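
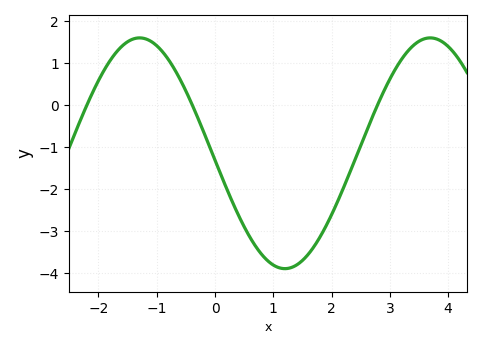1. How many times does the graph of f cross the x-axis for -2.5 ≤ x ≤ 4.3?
3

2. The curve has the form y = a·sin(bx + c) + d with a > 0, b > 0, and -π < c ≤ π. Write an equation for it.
y = 2.75sin(1.26x - 3.08) - 1.15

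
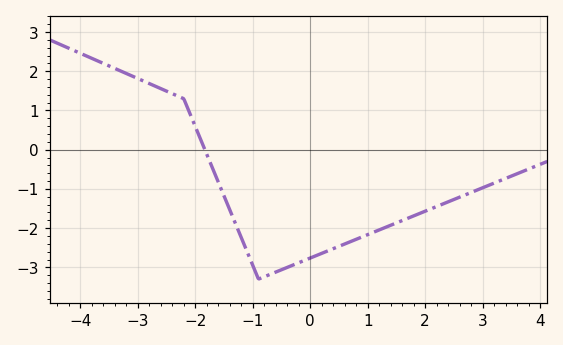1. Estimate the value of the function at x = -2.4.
1.4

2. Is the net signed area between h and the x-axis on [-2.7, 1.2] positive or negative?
negative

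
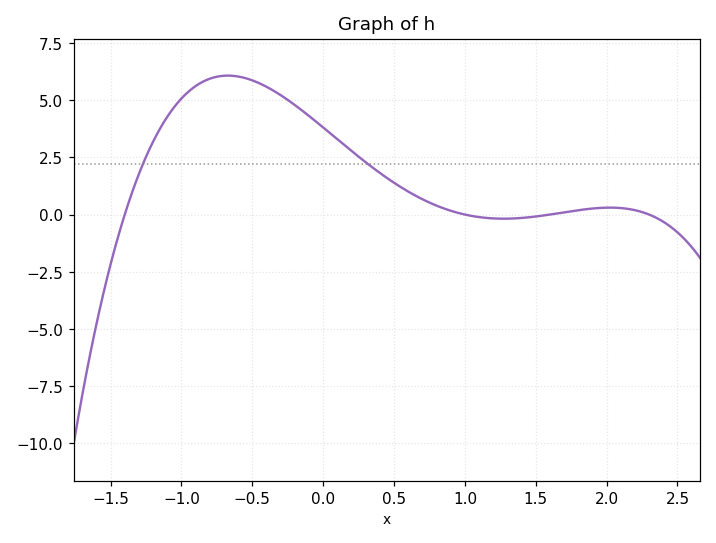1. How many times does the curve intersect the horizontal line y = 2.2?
2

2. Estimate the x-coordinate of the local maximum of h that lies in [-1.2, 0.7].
-0.7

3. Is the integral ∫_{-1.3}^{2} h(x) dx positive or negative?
positive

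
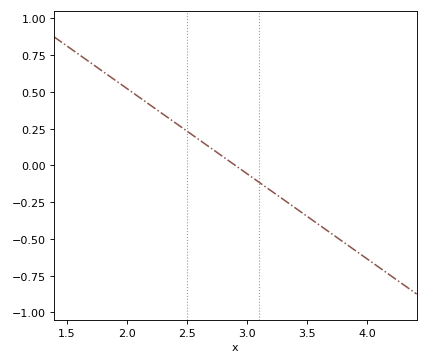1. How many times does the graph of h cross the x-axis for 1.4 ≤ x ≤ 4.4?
1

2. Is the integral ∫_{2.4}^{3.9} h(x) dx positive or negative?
negative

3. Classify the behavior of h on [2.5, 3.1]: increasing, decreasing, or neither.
decreasing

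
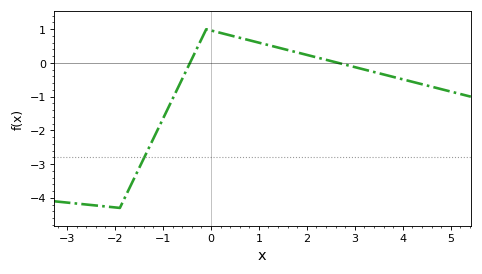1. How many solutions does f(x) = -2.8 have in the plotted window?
1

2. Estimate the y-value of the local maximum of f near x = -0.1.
1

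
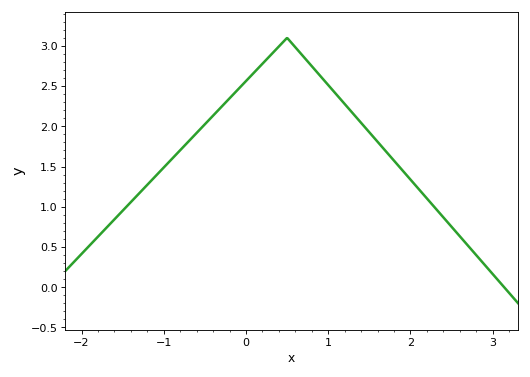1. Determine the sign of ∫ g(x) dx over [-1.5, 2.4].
positive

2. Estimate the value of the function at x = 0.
2.55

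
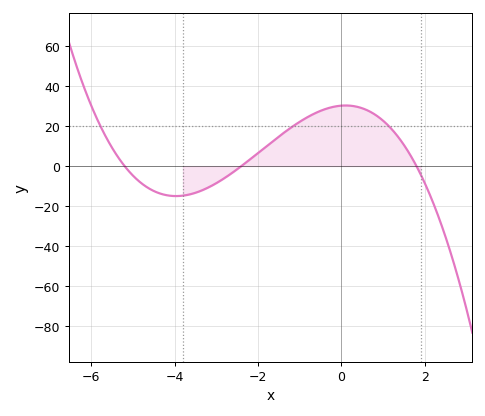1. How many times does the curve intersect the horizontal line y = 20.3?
3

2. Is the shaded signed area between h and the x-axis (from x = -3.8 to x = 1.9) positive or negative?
positive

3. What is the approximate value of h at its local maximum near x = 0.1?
30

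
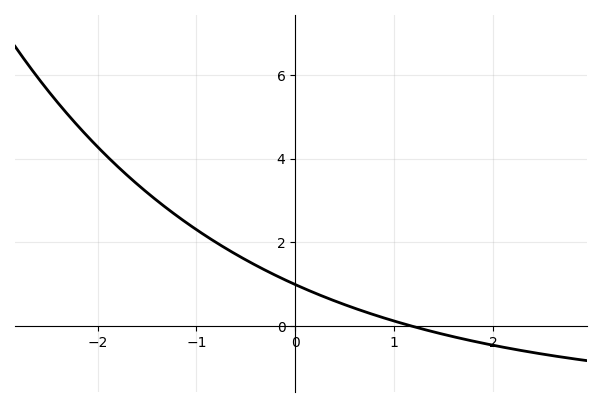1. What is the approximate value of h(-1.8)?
3.82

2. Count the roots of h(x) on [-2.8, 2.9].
1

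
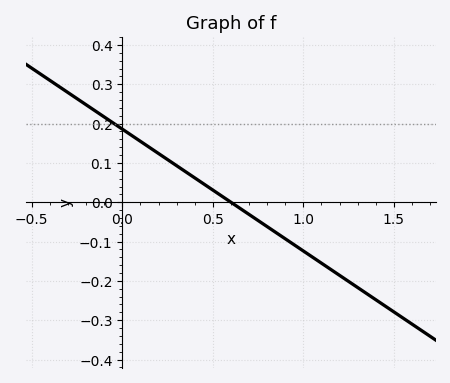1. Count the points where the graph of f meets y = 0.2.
1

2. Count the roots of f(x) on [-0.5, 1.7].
1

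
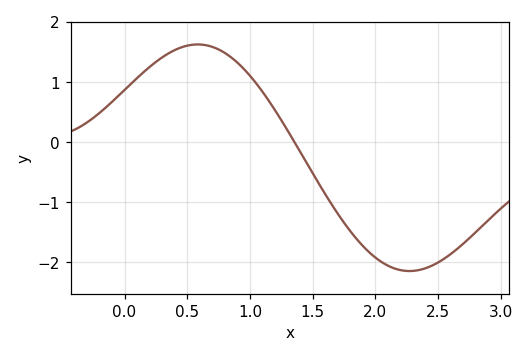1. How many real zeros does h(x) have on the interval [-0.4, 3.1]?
1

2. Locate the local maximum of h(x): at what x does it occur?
0.6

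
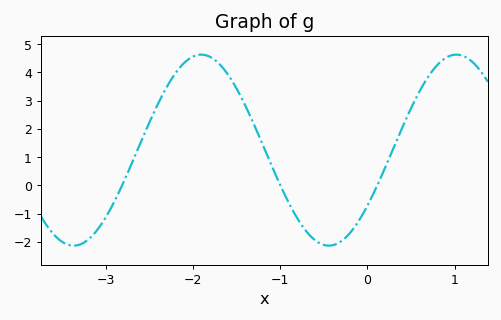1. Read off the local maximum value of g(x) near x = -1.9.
4.6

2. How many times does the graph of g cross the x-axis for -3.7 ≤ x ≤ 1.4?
3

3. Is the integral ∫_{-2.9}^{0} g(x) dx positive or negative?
positive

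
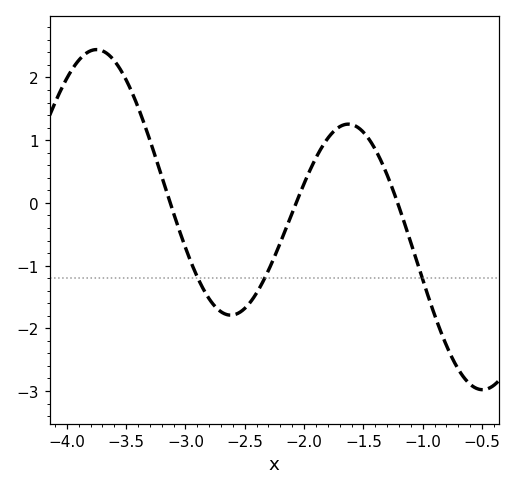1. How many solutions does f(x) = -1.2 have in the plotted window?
3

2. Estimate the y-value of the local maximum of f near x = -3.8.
2.4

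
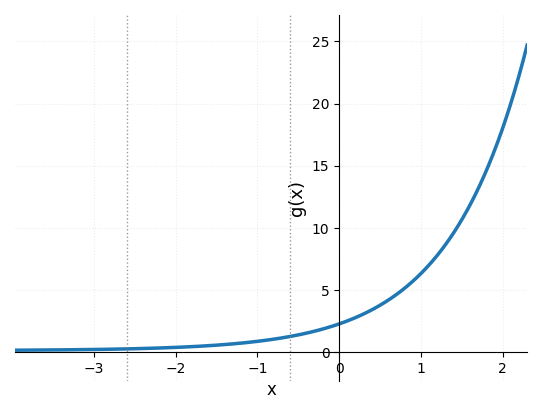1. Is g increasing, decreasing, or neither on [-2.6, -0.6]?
increasing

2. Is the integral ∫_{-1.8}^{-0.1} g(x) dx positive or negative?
positive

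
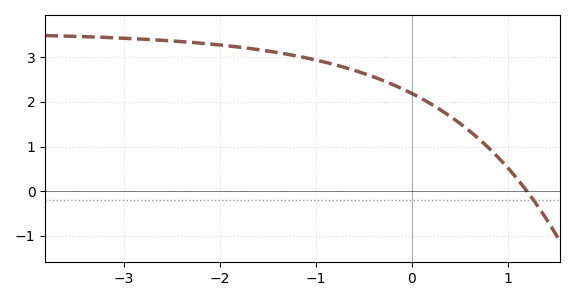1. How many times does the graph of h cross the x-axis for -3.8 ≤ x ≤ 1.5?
1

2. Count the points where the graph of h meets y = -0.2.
1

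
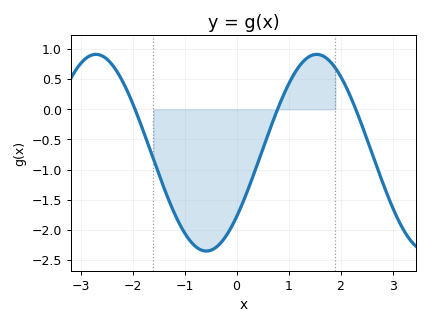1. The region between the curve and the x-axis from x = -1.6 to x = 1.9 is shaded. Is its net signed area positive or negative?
negative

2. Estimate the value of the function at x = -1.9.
-0.1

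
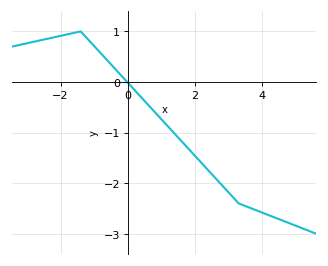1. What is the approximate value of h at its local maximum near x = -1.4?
1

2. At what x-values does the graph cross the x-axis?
0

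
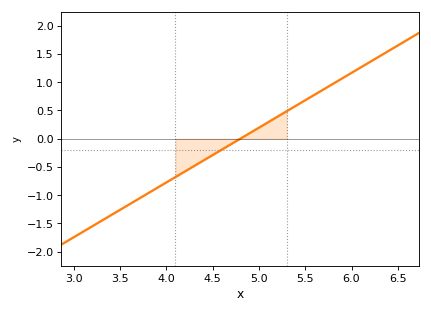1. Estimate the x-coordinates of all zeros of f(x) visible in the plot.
4.8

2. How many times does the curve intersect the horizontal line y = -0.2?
1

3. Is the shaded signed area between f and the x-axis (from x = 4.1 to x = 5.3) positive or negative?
negative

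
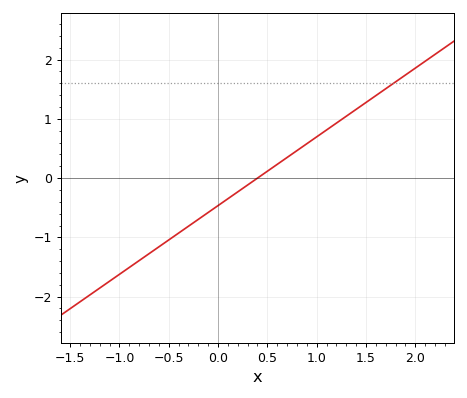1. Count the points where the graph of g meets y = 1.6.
1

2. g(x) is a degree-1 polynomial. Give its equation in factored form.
y = 1.16(x - 0.4)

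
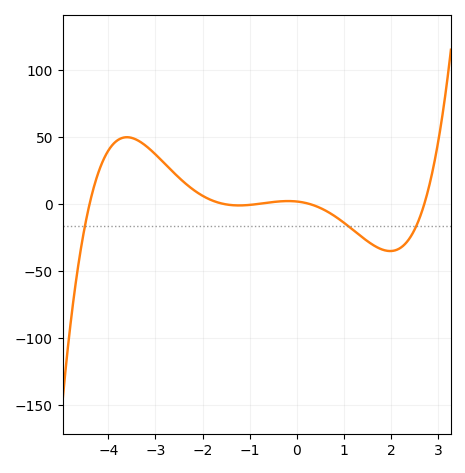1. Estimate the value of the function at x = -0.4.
2.15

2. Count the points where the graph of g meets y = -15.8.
3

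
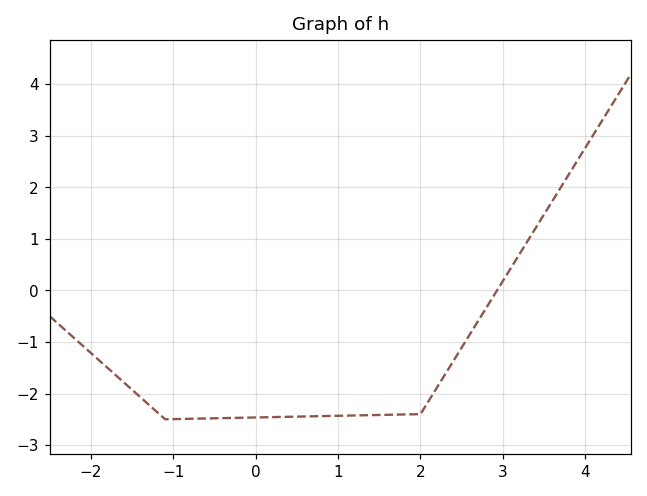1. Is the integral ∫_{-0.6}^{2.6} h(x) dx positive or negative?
negative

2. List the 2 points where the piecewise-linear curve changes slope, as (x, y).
(-1.1, -2.5); (2, -2.4)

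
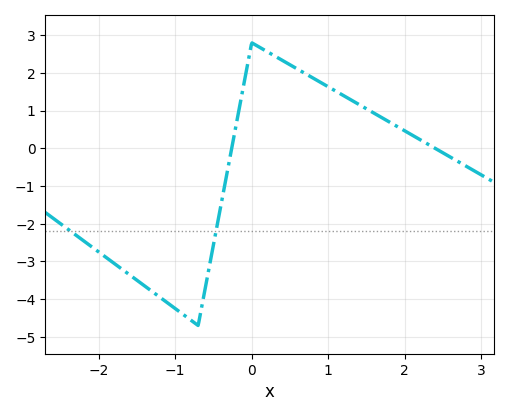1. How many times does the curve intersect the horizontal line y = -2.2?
2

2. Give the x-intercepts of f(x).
-0.3, 2.4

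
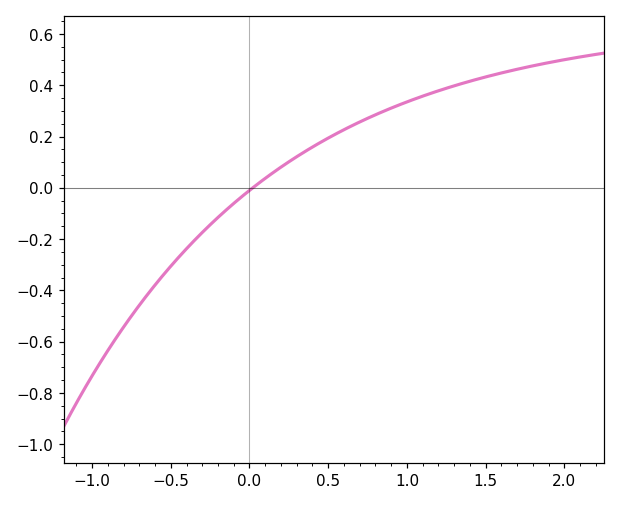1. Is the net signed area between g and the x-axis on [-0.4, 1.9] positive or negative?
positive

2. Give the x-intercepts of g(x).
0.021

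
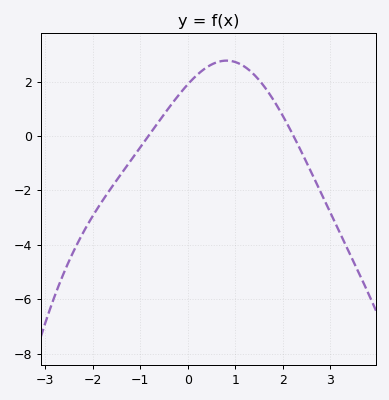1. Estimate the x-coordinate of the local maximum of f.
0.814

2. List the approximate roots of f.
-0.827, 2.22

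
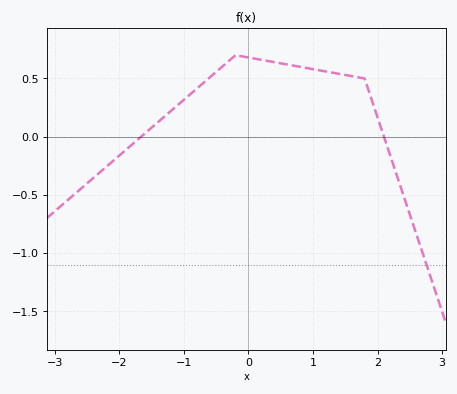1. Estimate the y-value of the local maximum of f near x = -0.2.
0.7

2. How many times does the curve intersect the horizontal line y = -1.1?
1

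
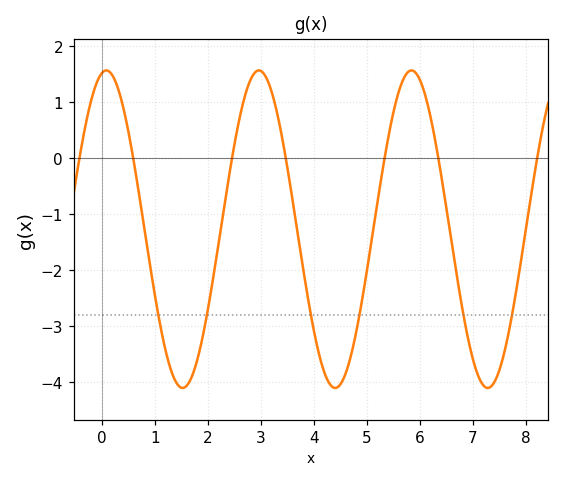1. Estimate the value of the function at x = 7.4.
-4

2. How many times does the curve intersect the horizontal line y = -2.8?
6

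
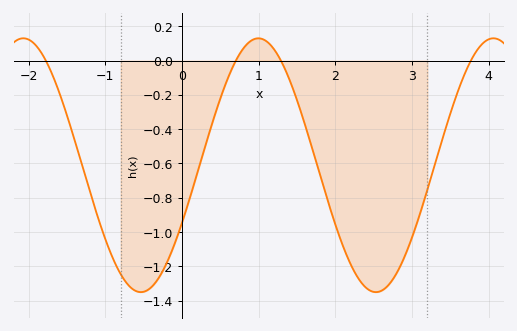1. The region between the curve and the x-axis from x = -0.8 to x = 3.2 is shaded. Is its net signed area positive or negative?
negative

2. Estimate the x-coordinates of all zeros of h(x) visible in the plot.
-1.78, 0.702, 1.29, 3.77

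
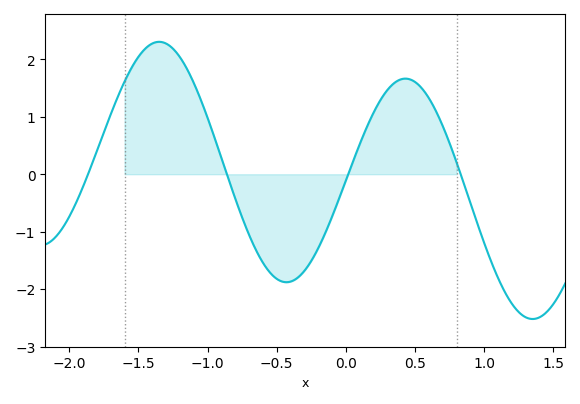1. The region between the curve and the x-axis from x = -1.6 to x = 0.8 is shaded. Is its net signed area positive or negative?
positive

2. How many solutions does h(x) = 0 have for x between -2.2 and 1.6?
4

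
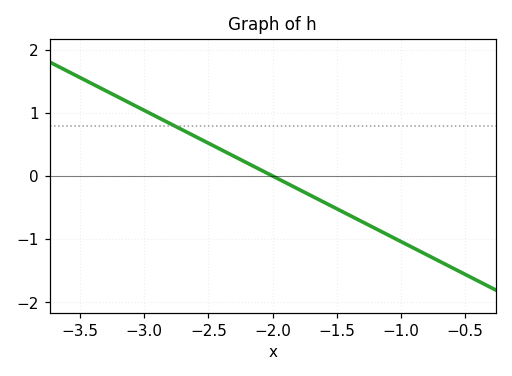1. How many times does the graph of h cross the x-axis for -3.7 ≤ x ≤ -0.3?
1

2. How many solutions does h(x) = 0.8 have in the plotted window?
1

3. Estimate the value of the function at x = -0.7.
-1.35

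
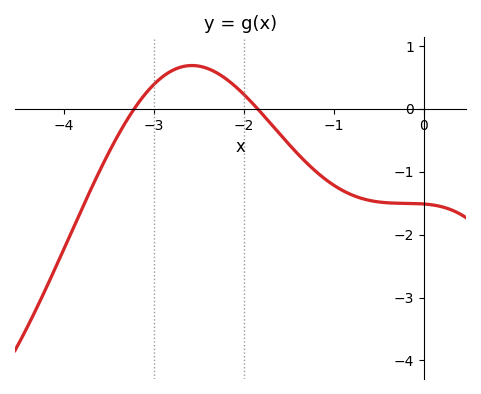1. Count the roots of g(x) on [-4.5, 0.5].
2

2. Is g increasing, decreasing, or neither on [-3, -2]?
neither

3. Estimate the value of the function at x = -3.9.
-1.92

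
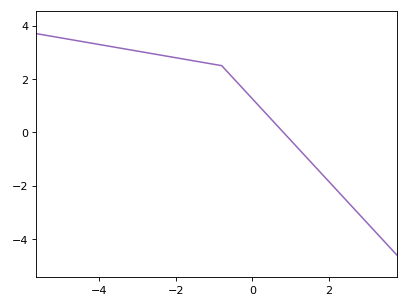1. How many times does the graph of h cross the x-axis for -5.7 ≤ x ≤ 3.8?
1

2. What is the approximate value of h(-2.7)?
2.97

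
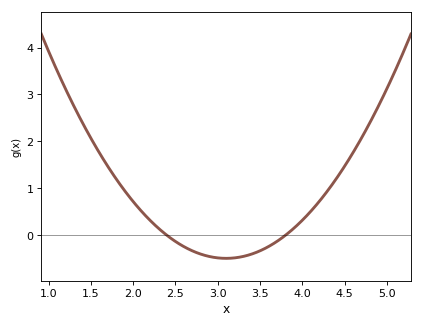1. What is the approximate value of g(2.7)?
-0.33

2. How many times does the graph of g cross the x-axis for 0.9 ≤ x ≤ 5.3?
2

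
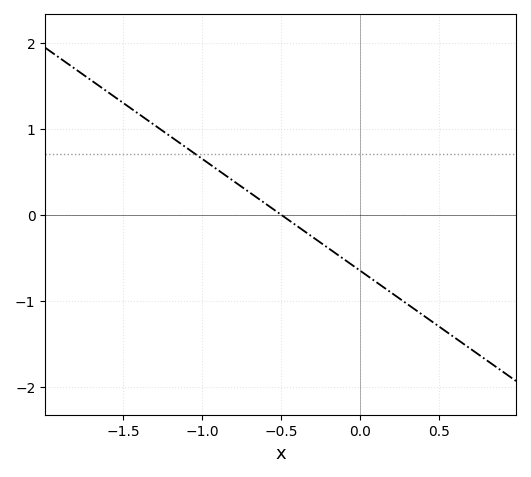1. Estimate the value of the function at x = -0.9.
0.52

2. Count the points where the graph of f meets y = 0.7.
1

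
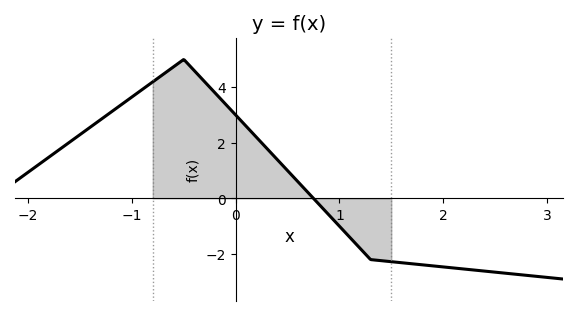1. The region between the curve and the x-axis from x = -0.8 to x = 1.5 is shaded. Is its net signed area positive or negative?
positive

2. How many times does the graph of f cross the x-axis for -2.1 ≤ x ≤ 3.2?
1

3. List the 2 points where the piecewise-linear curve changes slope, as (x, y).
(-0.5, 5); (1.3, -2.2)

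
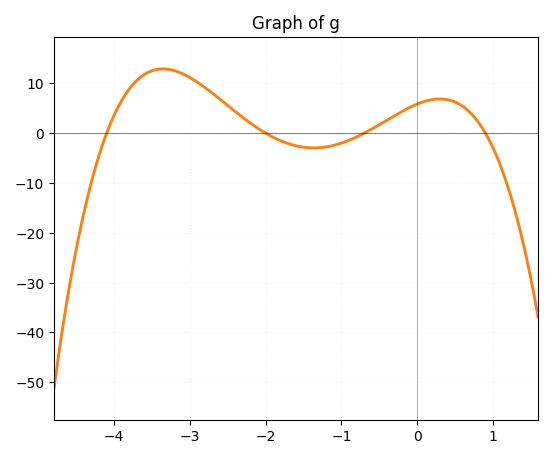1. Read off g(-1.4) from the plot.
-3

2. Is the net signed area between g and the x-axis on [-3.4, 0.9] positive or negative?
positive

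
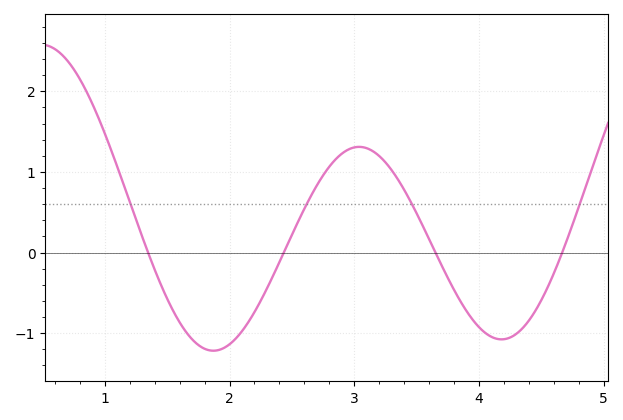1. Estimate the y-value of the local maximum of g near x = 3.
1.31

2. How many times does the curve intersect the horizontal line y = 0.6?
4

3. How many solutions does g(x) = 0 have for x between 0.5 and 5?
4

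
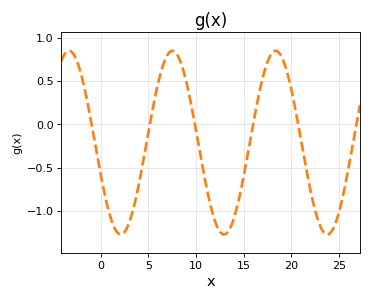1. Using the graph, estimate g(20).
0.402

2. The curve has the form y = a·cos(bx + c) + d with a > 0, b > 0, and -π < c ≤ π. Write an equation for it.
y = 1.06cos(0.58x + 1.92) - 0.21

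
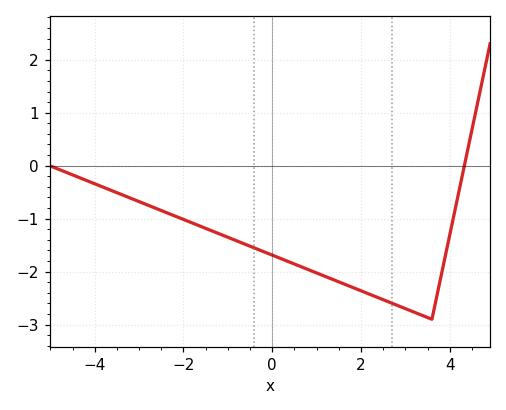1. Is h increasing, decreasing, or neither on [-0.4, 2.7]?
decreasing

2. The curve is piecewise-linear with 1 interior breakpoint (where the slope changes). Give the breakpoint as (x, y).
(3.6, -2.9)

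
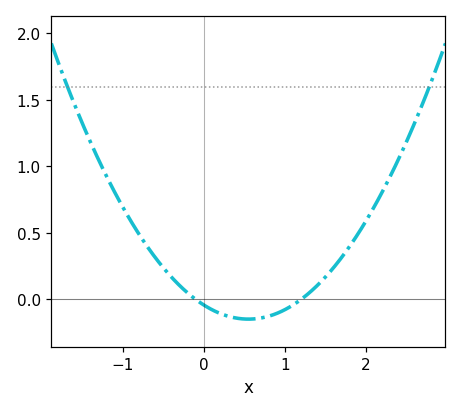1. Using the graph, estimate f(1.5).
0.15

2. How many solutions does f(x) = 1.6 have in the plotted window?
2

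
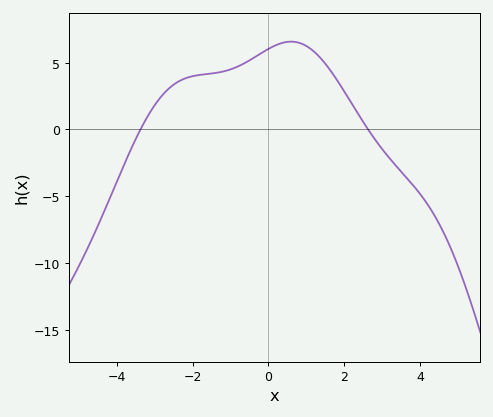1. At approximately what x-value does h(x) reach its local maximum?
0.6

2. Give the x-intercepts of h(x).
-3.4, 2.6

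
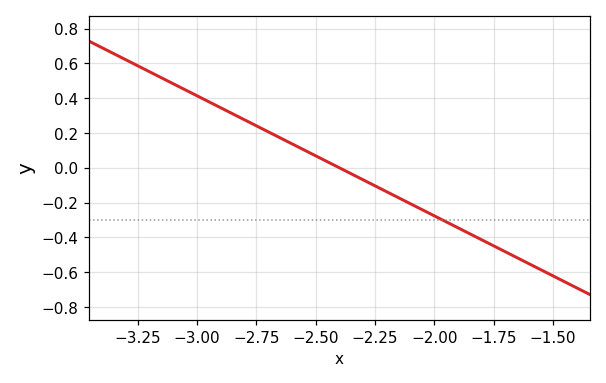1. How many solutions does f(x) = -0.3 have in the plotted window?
1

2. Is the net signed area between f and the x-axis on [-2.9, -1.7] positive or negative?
negative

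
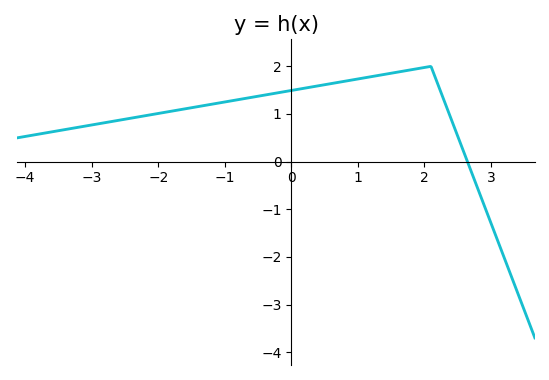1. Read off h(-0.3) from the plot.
1.42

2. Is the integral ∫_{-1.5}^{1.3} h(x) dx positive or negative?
positive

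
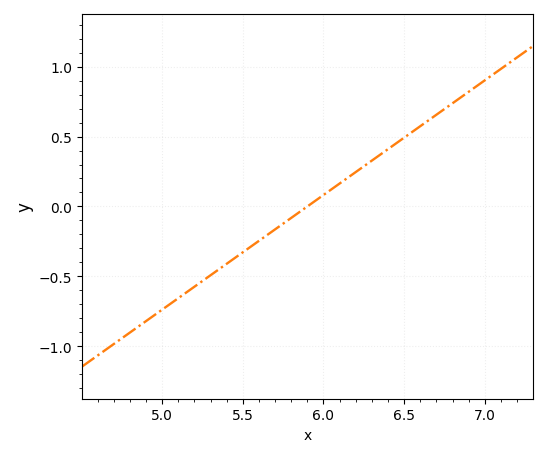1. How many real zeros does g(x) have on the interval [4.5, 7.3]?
1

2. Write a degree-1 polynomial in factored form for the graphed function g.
y = 0.82(x - 5.9)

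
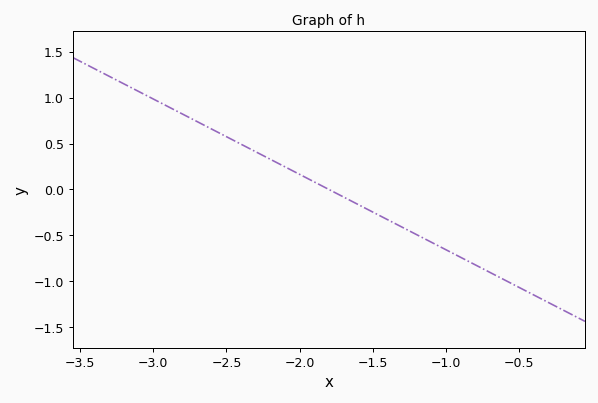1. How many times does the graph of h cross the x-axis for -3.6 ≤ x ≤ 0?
1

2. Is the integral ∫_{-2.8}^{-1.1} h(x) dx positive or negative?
positive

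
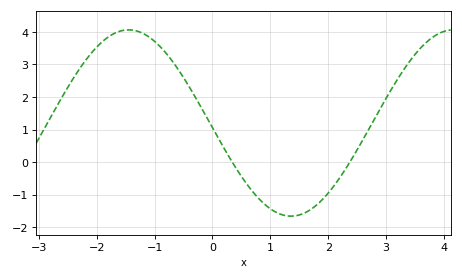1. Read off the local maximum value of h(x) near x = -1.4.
4.1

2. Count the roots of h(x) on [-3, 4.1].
2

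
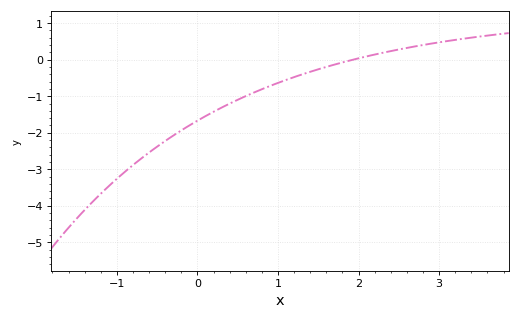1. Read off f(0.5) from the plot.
-1.1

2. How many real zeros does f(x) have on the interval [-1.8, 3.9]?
1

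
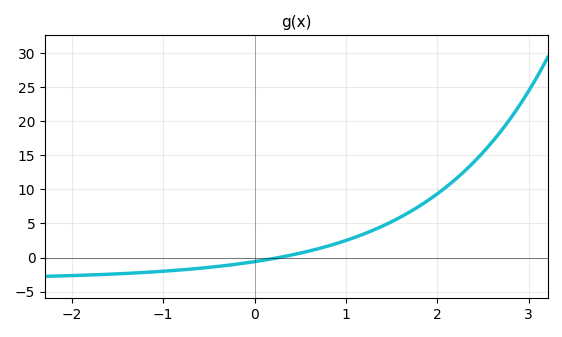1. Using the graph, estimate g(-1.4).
-2.33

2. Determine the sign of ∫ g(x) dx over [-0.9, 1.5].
positive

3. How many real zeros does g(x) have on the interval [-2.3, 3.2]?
1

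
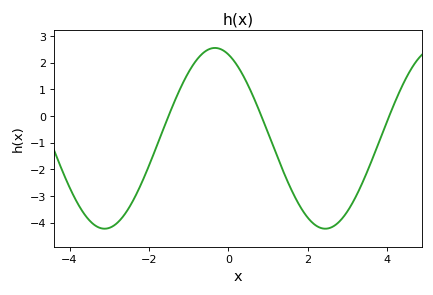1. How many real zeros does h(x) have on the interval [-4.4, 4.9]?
3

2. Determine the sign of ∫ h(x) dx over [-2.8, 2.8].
negative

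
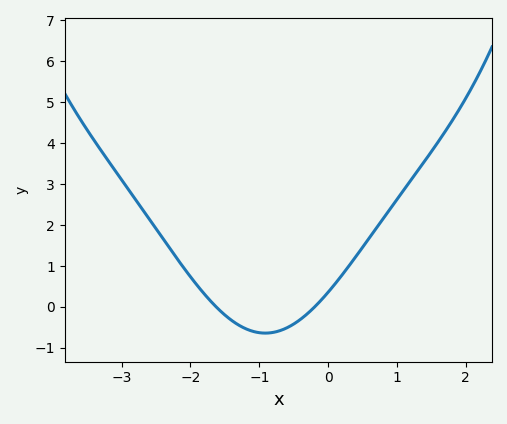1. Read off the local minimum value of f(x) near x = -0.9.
-0.6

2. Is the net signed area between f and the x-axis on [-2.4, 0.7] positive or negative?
positive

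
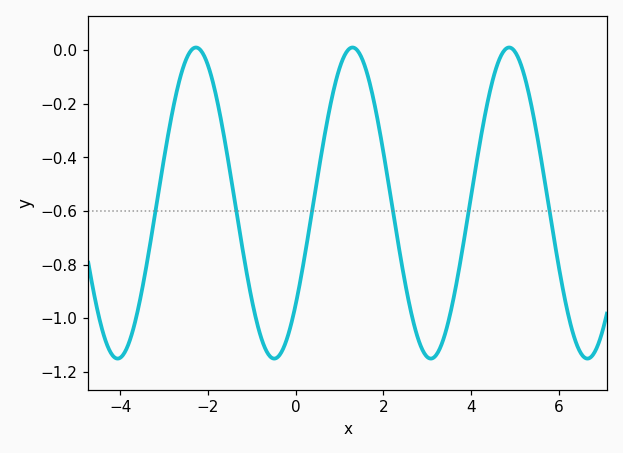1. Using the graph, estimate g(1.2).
0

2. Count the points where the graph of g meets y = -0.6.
6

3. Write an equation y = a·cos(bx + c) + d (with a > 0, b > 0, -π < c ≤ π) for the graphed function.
y = 0.58cos(1.8x - 2.3) - 0.57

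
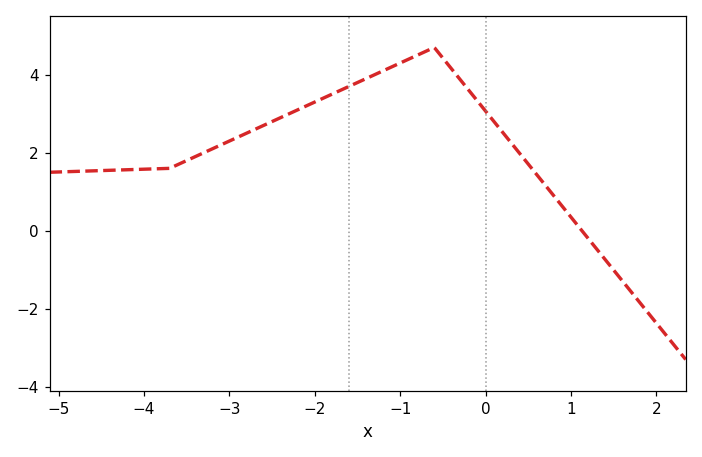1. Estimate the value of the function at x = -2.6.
2.8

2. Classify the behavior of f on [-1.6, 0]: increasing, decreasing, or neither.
neither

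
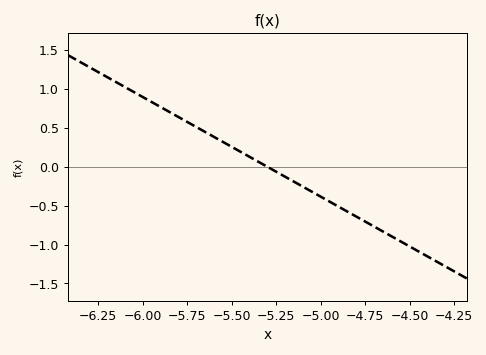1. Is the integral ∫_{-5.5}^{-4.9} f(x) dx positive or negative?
negative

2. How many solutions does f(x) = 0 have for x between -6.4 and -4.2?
1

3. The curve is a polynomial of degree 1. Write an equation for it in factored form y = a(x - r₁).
y = -1.28(x + 5.3)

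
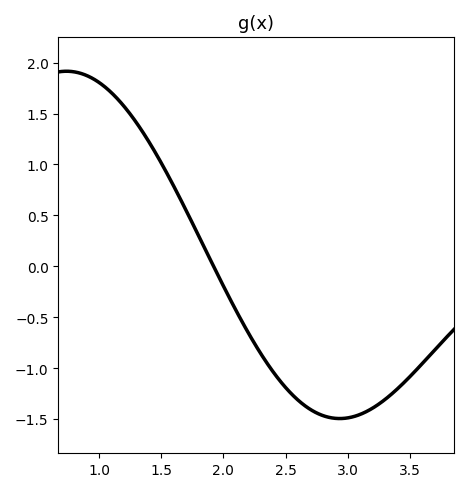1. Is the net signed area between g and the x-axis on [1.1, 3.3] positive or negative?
negative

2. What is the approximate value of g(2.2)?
-0.651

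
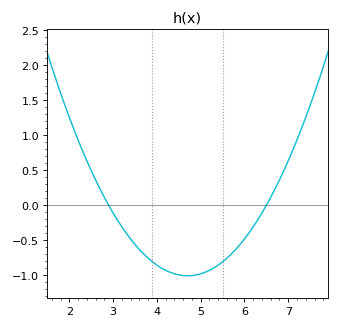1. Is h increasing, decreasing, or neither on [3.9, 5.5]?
neither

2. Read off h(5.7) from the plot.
-0.7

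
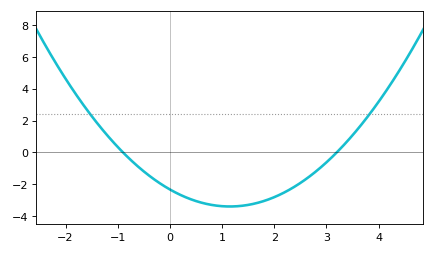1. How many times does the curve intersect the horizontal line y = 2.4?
2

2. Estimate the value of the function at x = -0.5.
-1.2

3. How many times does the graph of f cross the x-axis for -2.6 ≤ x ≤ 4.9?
2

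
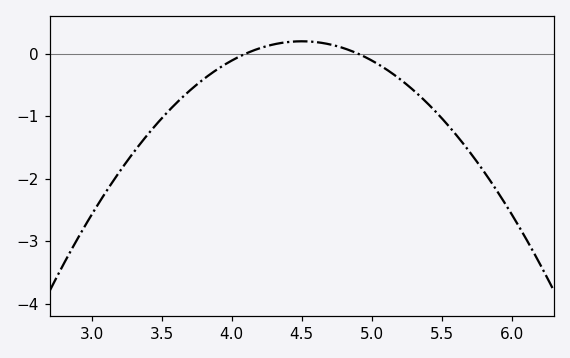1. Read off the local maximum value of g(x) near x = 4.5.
0.197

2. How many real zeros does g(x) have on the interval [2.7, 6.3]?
2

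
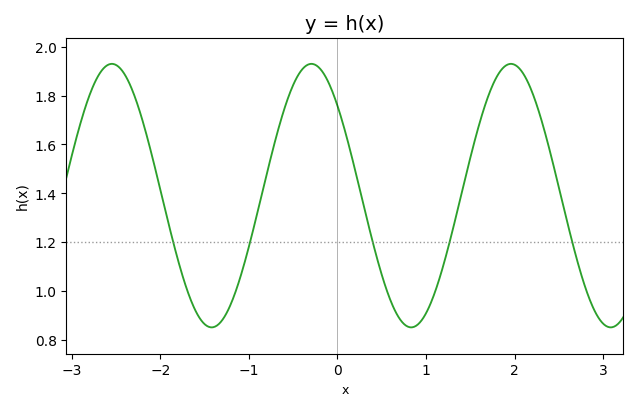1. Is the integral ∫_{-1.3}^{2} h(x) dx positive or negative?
positive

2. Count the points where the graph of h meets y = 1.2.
5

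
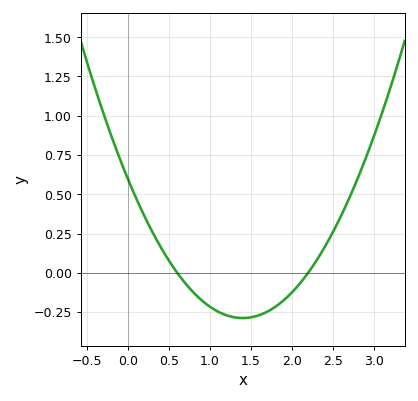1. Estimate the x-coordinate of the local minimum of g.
1.4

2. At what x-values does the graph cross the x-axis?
0.6, 2.2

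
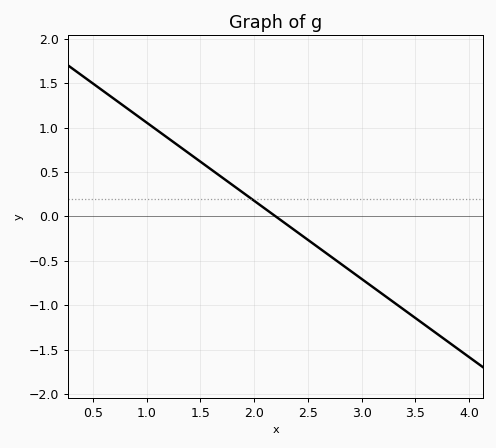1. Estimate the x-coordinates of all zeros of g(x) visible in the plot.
2.2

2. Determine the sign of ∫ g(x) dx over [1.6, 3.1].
negative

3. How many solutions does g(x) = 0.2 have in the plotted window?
1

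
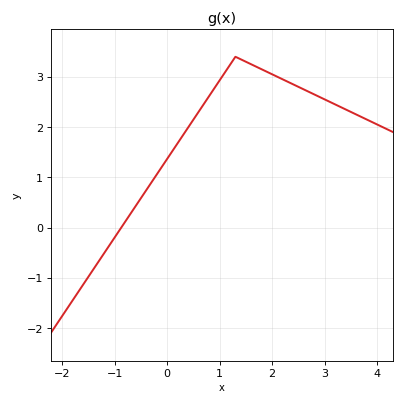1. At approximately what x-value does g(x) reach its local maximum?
1.3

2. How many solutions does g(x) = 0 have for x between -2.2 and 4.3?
1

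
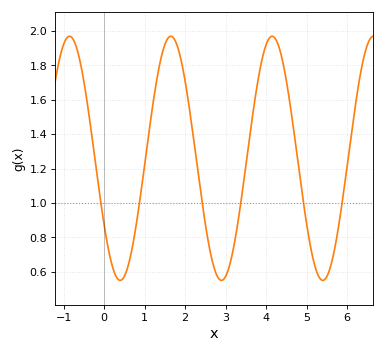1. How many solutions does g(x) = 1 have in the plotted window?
6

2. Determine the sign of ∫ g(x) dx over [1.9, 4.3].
positive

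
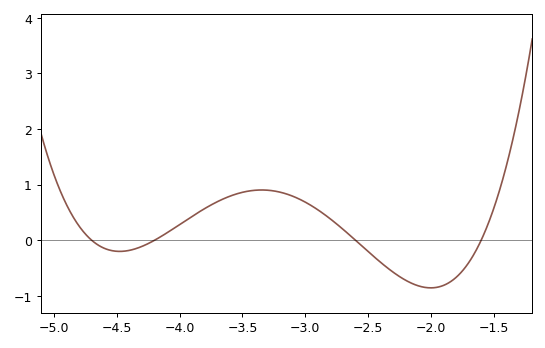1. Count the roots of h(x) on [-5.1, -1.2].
4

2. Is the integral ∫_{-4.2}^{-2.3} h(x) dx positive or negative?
positive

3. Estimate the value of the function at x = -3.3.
0.9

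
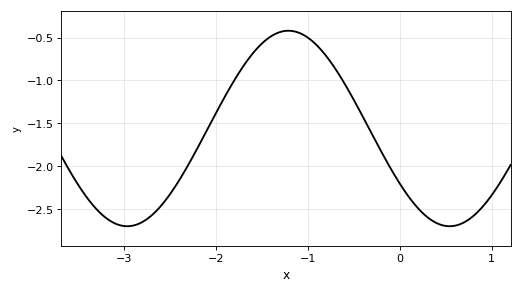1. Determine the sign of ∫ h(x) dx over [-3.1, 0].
negative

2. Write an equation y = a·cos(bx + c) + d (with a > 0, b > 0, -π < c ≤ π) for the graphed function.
y = 1.14cos(1.8x + 2.2) - 1.56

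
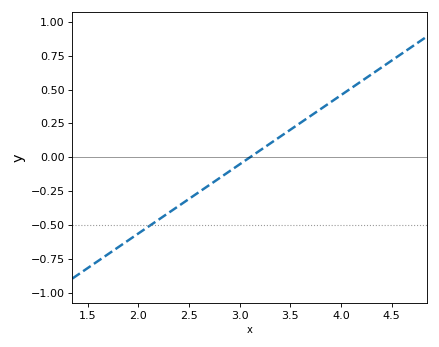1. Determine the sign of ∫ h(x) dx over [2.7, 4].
positive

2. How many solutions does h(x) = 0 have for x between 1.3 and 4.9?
1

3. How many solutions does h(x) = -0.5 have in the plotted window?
1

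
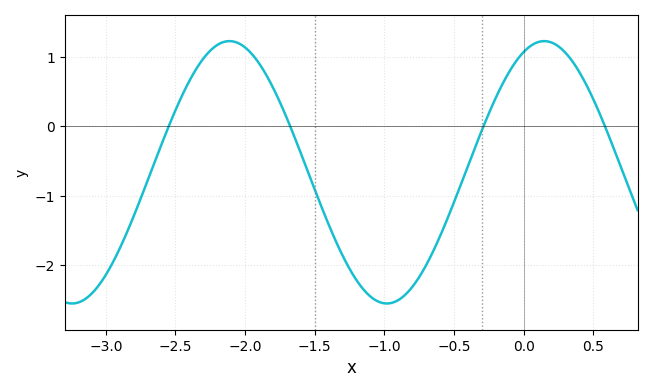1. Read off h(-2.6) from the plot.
-0.256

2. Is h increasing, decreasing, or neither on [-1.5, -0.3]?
neither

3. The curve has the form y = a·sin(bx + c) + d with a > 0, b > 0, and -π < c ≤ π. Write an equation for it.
y = 1.89sin(2.78x + 1.16) - 0.66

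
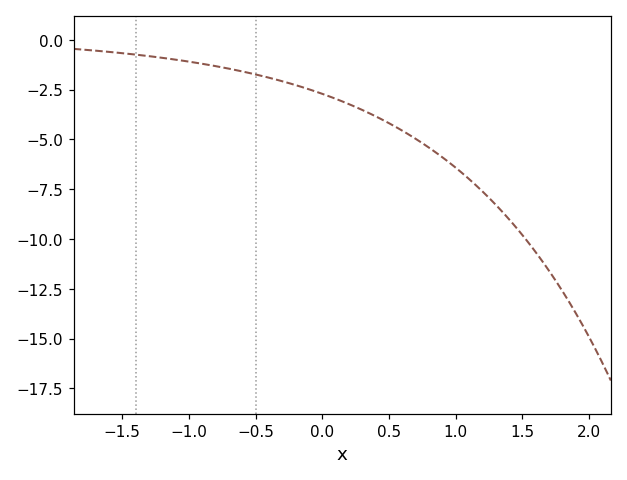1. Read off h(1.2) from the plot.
-7.6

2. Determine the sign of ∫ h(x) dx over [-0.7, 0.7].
negative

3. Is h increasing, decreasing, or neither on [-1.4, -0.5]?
decreasing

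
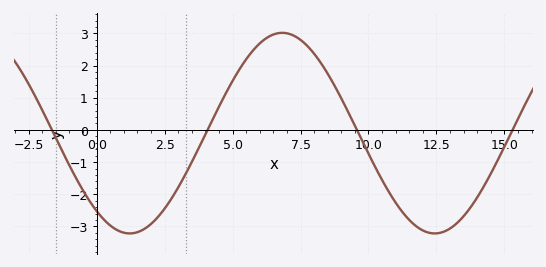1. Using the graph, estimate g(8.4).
1.9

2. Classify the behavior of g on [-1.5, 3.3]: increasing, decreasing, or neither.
neither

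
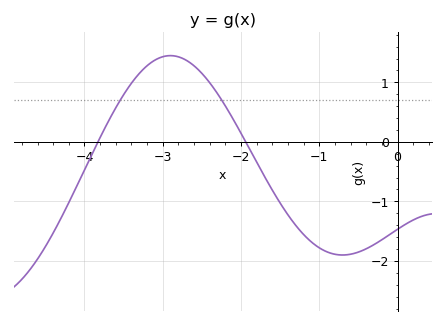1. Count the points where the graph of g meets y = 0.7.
2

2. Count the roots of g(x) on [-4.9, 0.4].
2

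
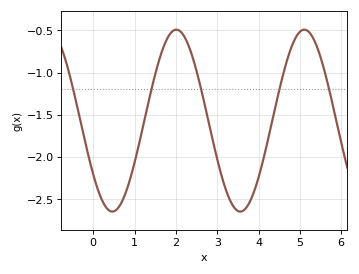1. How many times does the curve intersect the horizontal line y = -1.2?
5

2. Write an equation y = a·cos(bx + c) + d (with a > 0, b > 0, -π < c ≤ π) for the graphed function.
y = 1.08cos(2.03x + 2.2) - 1.57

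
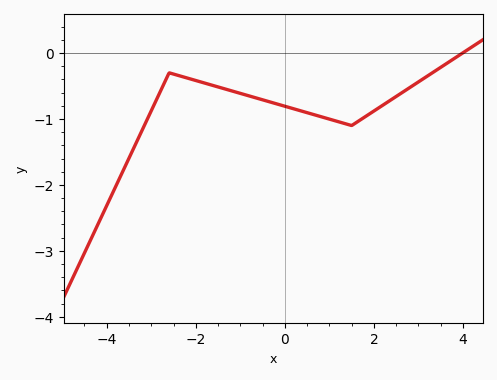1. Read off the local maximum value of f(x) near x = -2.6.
-0.3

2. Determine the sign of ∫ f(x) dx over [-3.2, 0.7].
negative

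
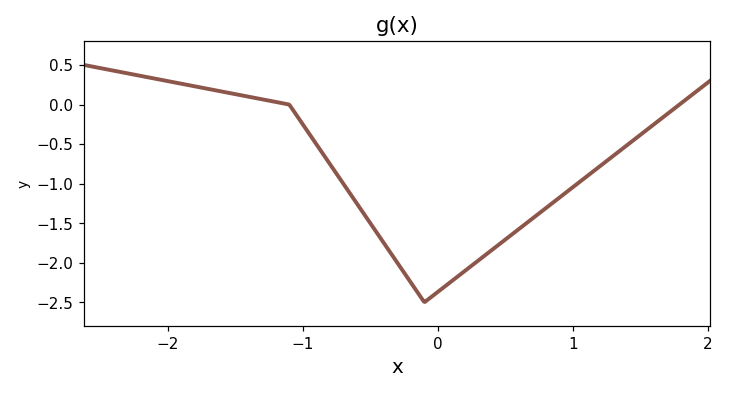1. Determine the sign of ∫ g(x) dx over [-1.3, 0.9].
negative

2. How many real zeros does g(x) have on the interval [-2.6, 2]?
2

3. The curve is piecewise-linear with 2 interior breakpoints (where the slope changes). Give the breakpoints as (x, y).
(-1.1, 0); (-0.1, -2.5)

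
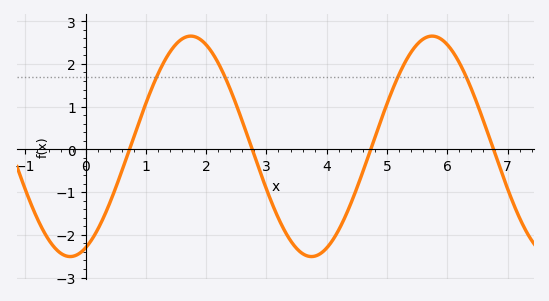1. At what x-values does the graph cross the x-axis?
0.8, 2.8, 4.8, 6.8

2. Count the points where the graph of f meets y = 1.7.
4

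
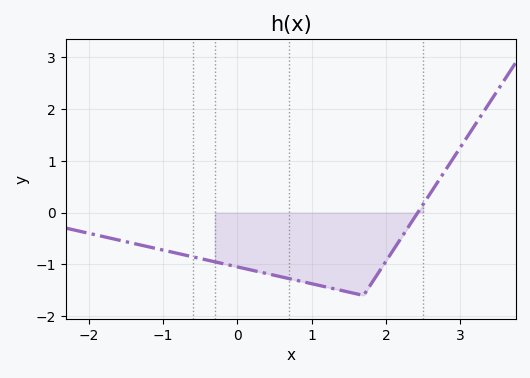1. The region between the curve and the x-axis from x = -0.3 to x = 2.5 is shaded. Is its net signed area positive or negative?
negative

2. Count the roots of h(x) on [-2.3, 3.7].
1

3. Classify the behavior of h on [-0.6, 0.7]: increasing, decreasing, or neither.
decreasing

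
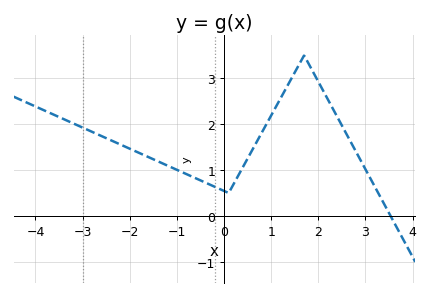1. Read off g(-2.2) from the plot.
1.6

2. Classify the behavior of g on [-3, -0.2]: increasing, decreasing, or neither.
decreasing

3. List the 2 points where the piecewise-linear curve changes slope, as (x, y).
(0.1, 0.5); (1.7, 3.5)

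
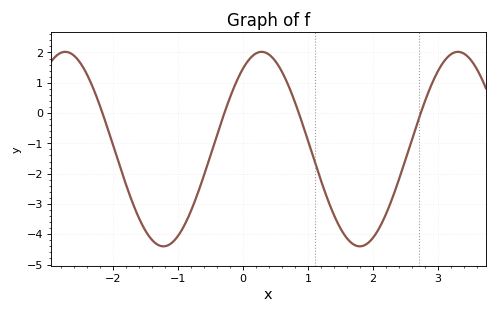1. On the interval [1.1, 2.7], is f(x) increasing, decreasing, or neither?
neither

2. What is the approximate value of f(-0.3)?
-0.071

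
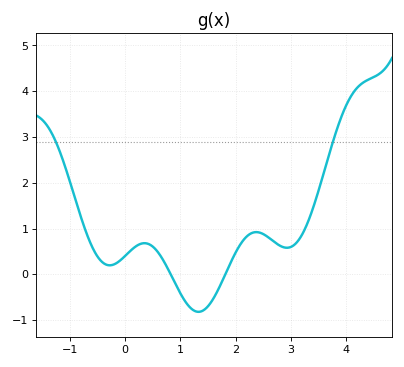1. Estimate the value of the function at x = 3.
0.6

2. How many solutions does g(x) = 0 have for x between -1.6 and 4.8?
2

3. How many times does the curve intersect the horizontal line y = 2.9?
2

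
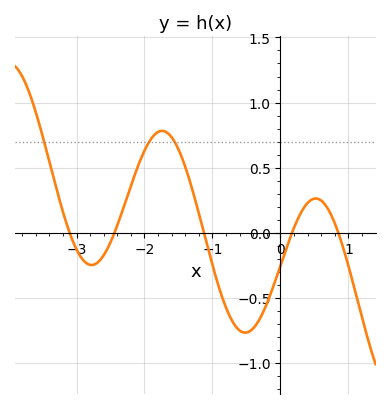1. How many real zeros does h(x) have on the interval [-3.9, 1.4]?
5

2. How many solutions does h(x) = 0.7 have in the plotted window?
3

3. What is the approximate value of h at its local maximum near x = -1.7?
0.782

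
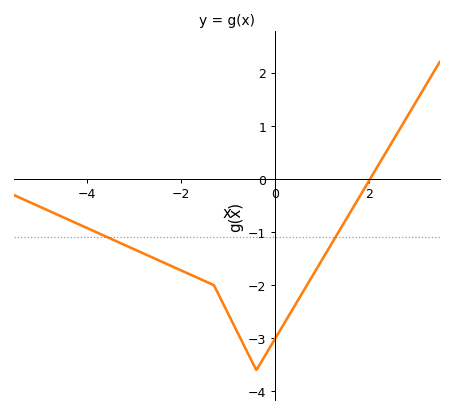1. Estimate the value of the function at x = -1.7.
-1.84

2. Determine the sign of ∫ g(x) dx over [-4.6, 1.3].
negative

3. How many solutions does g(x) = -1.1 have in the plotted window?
2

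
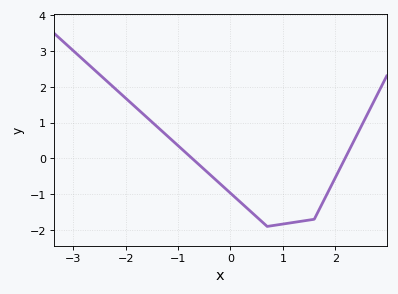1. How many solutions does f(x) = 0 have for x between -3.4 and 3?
2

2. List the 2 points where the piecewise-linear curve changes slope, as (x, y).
(0.7, -1.9); (1.6, -1.7)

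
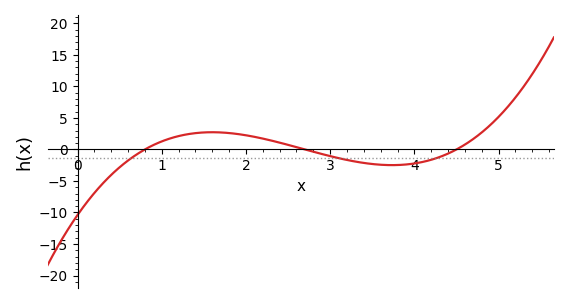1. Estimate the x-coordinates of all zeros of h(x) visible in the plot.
0.8, 2.7, 4.5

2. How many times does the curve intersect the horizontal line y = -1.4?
3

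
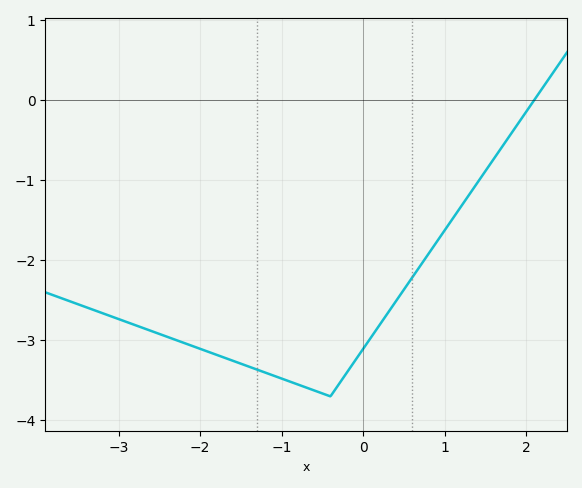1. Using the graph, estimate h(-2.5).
-2.92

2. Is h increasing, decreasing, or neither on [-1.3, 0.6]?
neither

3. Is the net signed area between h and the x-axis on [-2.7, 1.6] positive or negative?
negative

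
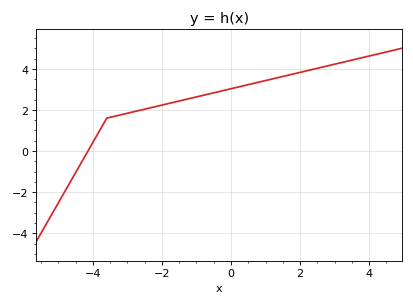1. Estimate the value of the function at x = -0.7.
2.8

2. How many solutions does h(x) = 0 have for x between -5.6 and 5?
1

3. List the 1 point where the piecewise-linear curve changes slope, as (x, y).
(-3.6, 1.6)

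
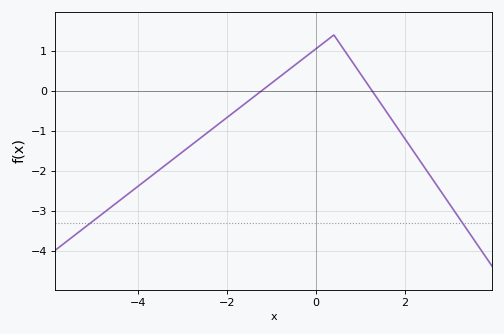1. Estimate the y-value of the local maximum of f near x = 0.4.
1.4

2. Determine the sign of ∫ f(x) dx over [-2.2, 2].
positive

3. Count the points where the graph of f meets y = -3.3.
2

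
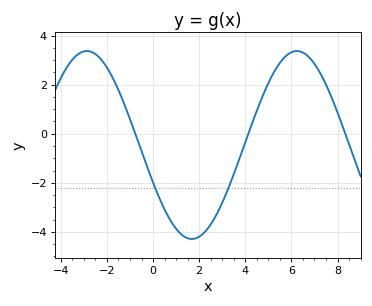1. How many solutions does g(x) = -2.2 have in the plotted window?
2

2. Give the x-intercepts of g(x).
-0.8, 4.2, 8.4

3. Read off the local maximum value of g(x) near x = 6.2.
3.4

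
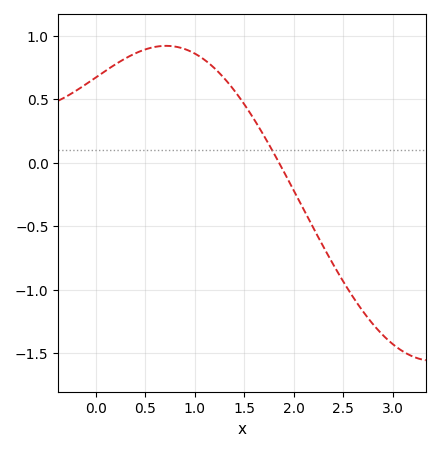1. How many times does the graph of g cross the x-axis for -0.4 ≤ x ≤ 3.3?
1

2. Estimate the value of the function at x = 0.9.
0.9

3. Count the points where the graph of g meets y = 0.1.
1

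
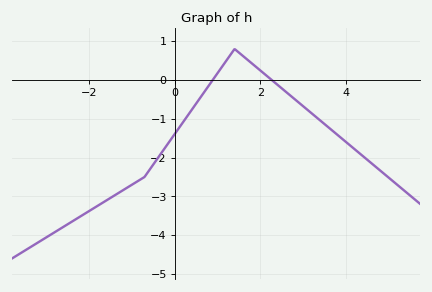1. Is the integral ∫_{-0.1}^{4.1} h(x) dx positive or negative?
negative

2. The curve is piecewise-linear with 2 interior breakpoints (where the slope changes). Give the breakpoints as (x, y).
(-0.7, -2.5); (1.4, 0.8)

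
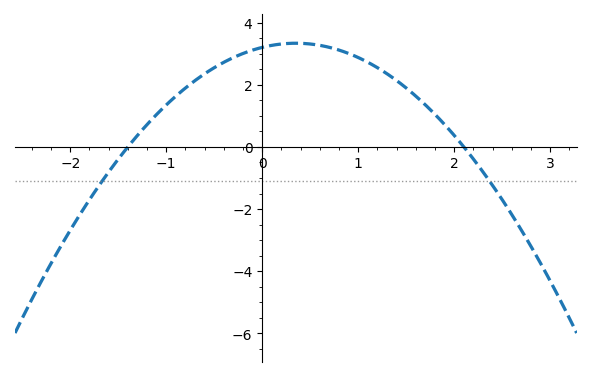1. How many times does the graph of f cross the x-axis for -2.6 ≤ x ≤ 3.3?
2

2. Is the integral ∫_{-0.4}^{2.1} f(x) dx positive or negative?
positive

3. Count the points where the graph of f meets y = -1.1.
2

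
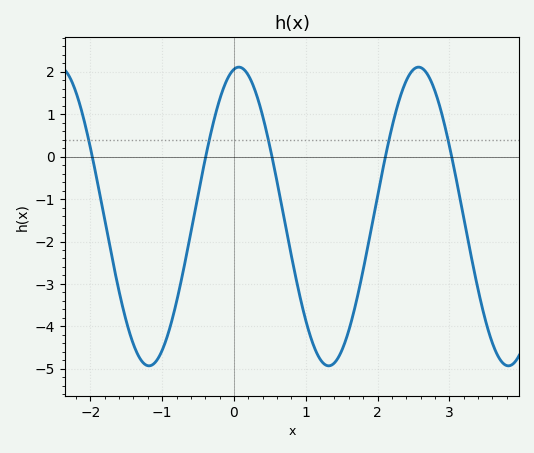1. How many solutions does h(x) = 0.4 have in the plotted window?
5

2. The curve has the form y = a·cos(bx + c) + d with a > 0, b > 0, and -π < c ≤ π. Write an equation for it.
y = 3.52cos(2.5x - 0.17) - 1.41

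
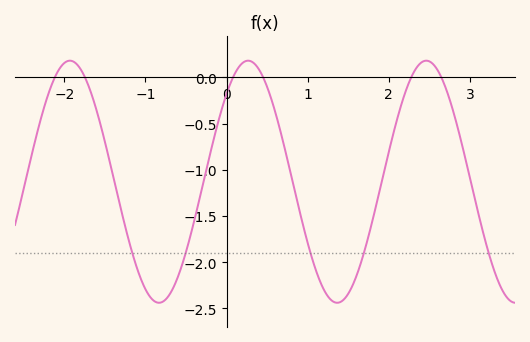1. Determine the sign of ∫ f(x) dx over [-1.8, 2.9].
negative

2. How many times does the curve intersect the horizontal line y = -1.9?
5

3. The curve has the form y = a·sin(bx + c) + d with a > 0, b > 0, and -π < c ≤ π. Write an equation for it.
y = 1.31sin(2.86x + 0.81) - 1.13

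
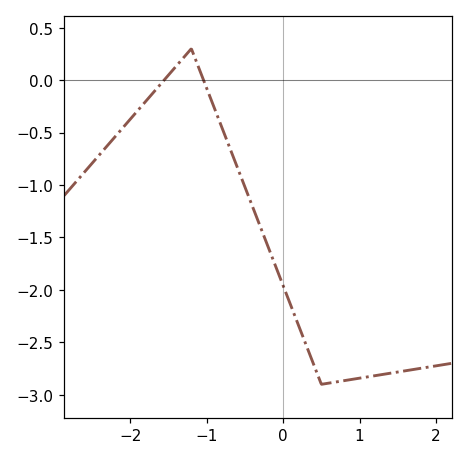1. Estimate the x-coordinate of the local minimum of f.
0.5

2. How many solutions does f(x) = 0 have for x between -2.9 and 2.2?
2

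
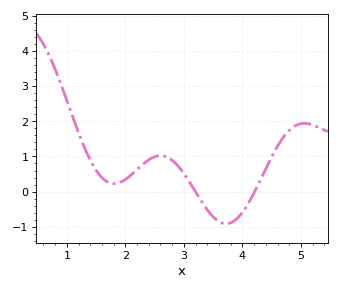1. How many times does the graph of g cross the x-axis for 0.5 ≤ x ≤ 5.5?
2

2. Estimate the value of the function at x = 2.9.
0.7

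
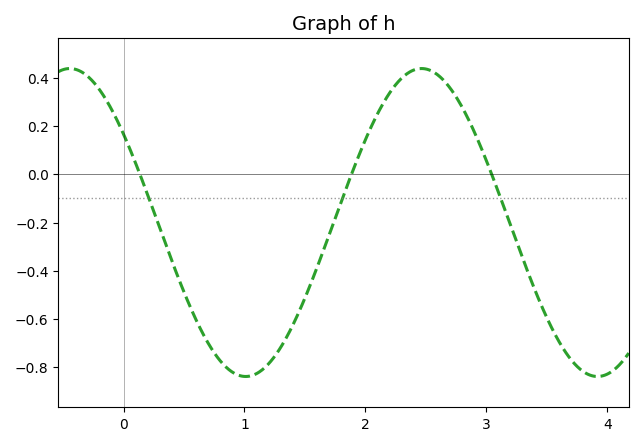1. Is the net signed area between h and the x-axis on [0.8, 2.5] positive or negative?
negative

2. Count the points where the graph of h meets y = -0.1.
3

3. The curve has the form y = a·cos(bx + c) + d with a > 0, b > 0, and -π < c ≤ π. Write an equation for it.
y = 0.64cos(2.2x + 0.96) - 0.2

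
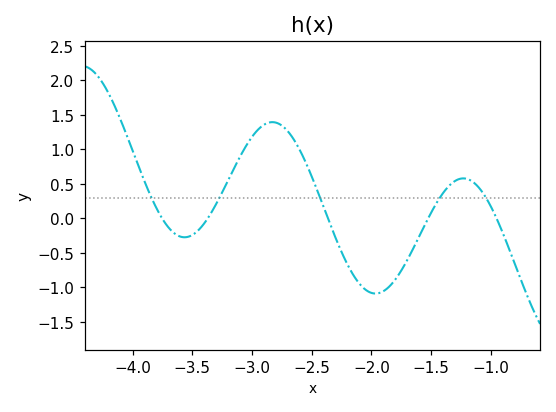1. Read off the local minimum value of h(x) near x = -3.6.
-0.275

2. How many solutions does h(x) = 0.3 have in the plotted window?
5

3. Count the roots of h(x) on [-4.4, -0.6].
5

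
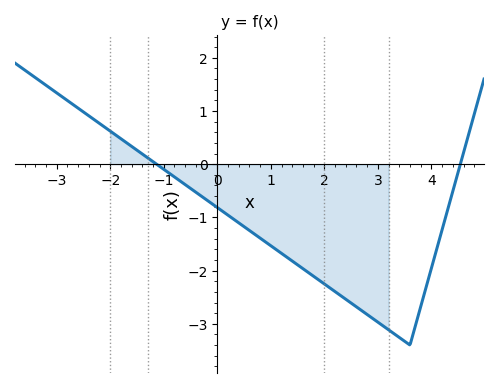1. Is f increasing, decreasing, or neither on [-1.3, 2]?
decreasing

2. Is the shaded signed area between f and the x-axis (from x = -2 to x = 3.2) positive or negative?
negative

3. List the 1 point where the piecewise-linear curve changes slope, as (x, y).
(3.6, -3.4)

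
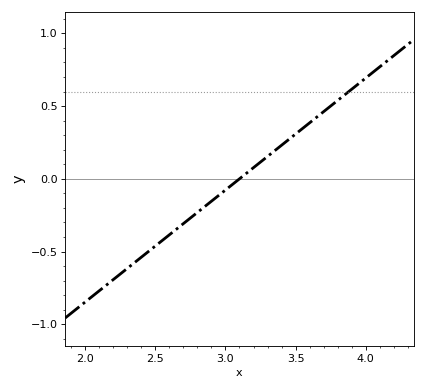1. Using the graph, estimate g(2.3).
-0.6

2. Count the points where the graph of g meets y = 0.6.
1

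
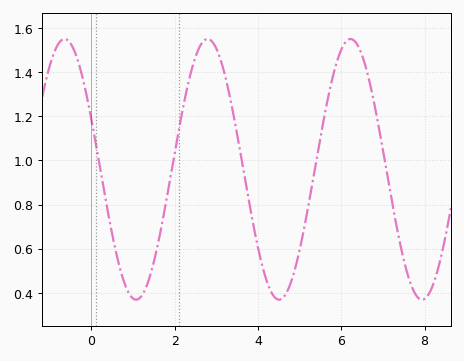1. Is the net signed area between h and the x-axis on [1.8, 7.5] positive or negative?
positive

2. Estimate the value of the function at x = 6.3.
1.54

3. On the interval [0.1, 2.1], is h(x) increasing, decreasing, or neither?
neither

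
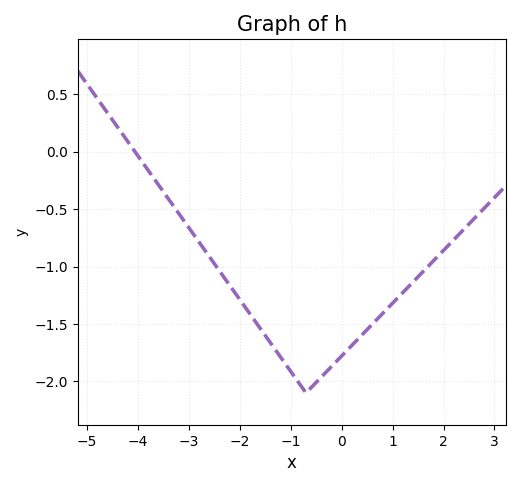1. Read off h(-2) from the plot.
-1.3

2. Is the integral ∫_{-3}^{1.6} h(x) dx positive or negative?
negative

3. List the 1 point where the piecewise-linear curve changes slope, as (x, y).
(-0.7, -2.1)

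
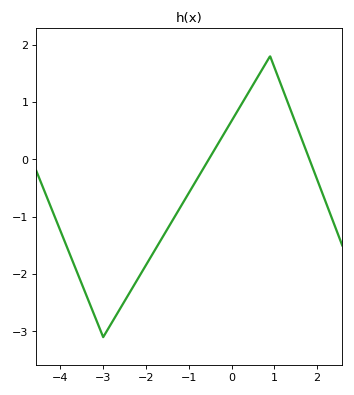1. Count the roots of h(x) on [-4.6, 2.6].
2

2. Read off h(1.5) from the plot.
0.625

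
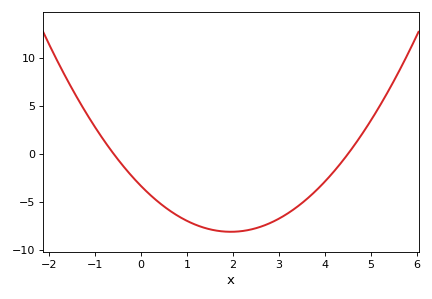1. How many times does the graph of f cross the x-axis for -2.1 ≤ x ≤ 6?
2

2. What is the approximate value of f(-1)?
2.75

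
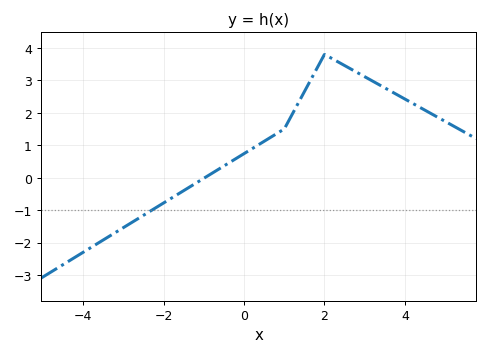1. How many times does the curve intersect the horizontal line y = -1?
1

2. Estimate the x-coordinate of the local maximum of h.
2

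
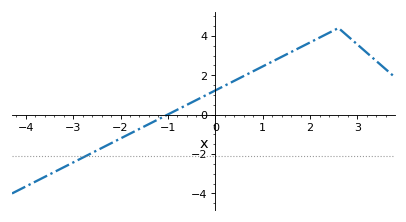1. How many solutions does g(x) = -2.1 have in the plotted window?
1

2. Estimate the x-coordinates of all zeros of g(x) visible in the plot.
-1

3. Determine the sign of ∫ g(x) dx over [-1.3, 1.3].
positive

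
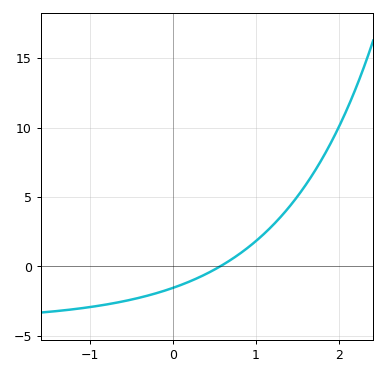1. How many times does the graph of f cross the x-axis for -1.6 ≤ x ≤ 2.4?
1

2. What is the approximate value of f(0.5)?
-0.223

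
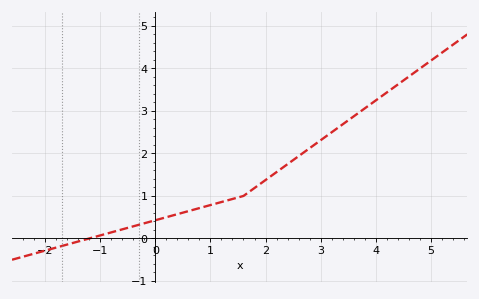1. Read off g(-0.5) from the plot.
0.25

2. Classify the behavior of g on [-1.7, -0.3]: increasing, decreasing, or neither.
increasing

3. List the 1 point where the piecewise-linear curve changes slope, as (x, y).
(1.6, 1)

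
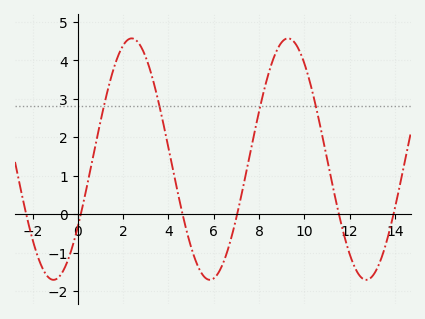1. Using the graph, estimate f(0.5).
1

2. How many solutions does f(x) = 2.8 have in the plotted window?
4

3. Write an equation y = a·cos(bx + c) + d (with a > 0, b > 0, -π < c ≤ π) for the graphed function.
y = 3.14cos(0.91x - 2.16) + 1.43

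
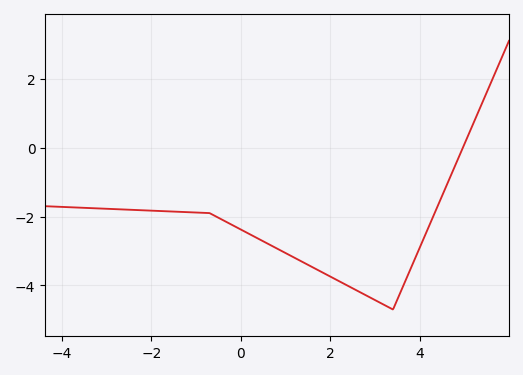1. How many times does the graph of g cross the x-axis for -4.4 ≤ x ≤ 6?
1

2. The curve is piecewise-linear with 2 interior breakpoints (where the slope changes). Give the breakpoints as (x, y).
(-0.7, -1.9); (3.4, -4.7)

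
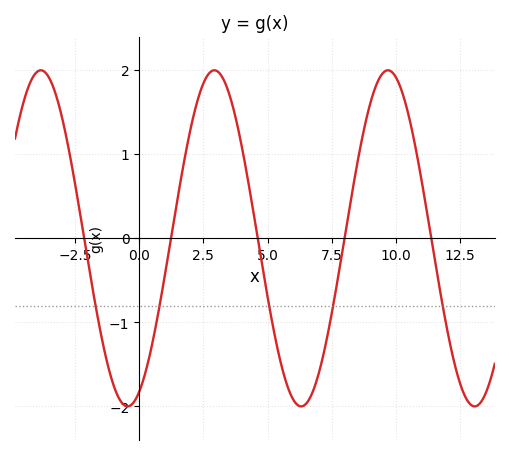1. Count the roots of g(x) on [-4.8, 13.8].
5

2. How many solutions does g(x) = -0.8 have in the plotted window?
5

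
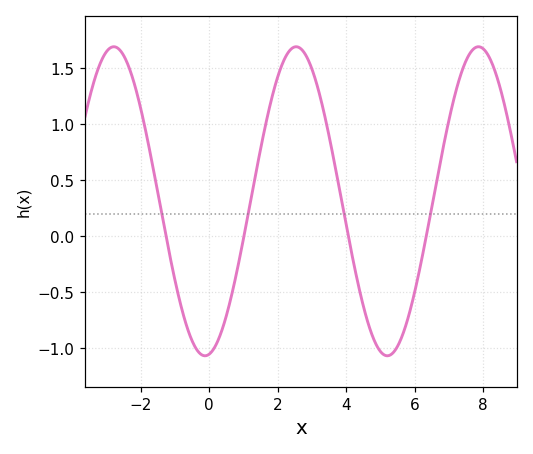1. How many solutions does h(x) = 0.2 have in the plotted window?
4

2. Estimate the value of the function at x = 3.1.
1.4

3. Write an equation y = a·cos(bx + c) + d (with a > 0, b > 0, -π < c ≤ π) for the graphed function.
y = 1.38cos(1.18x - 3) + 0.31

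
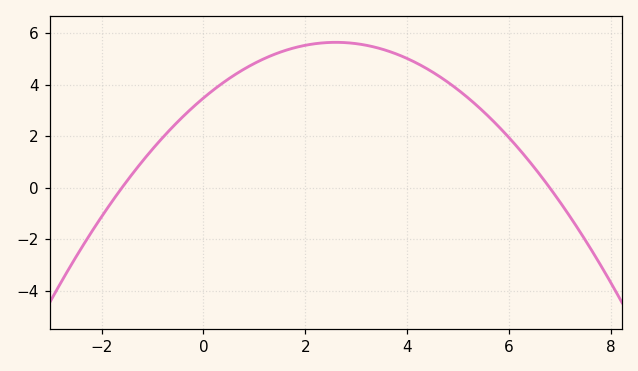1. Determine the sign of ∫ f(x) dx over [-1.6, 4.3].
positive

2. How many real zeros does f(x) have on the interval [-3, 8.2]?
2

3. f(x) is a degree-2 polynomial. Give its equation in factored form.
y = -0.32(x + 1.6)(x - 6.8)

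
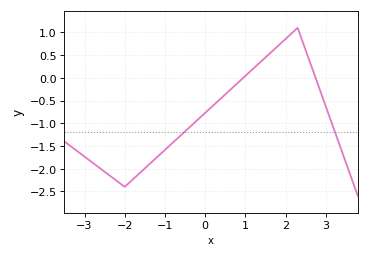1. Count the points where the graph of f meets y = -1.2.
2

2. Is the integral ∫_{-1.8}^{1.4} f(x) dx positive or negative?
negative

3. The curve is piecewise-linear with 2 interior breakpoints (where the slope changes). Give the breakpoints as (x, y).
(-2, -2.4); (2.3, 1.1)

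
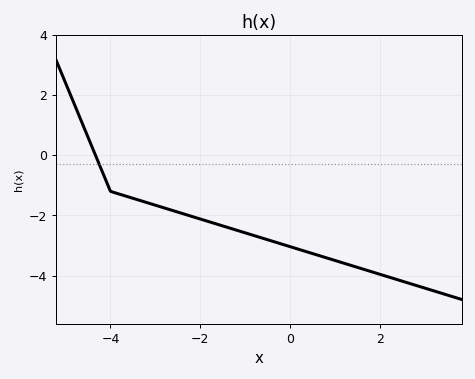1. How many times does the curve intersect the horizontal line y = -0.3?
1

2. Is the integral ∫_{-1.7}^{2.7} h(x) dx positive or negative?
negative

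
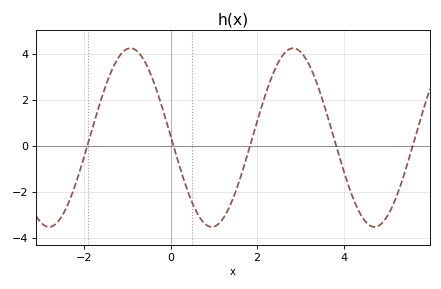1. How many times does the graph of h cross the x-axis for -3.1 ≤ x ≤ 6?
5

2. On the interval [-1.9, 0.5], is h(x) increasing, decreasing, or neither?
neither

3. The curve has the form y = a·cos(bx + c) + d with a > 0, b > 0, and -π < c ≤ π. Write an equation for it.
y = 3.88cos(1.7x + 1.5) + 0.36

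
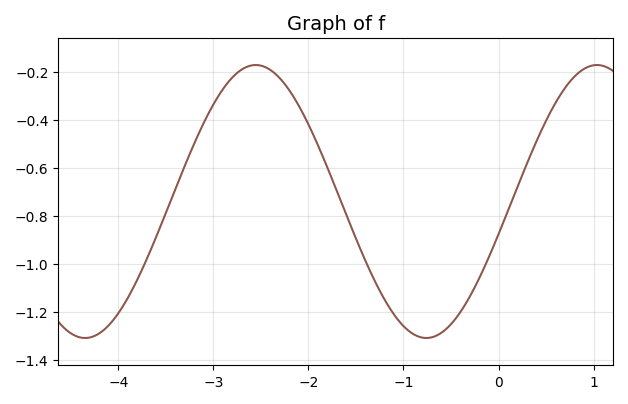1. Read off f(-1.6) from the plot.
-0.797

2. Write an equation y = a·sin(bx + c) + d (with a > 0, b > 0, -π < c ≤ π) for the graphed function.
y = 0.57sin(1.75x - 0.242) - 0.74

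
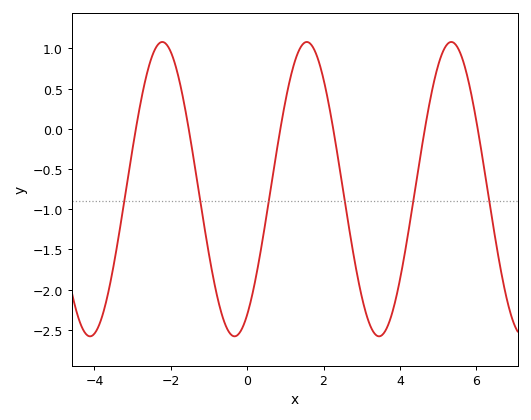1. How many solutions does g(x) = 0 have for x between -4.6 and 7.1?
6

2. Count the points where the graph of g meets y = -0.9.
6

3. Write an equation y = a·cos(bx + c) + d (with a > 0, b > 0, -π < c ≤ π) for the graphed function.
y = 1.83cos(1.66x - 2.59) - 0.75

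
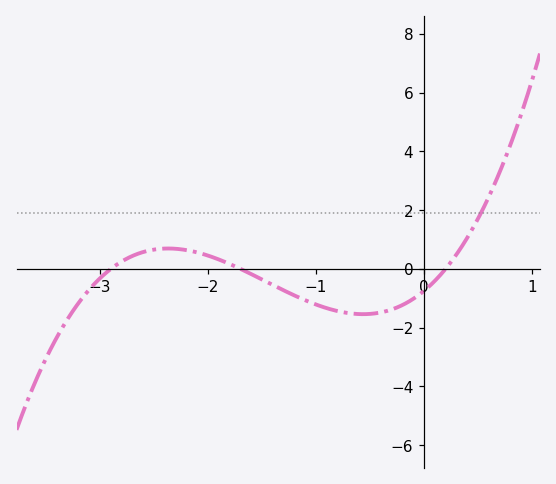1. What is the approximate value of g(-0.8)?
-1.4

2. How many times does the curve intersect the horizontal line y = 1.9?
1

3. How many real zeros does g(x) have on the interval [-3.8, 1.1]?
3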